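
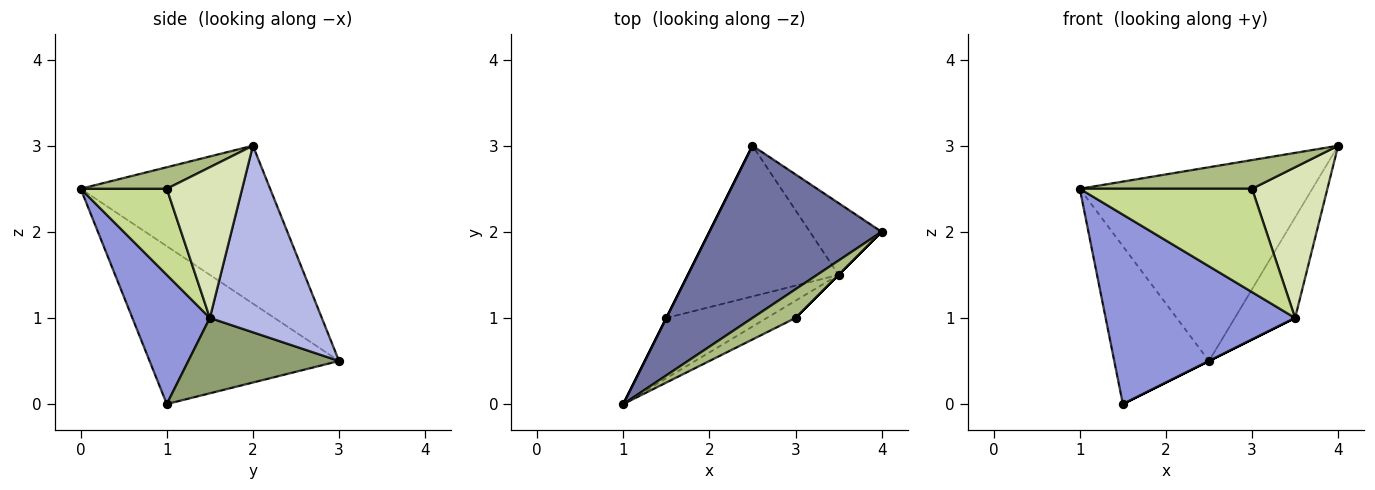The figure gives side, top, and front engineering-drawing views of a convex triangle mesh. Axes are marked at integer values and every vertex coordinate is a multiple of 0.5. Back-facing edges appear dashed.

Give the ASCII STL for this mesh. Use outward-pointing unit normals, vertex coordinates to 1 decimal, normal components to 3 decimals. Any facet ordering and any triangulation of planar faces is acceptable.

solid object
 facet normal -0.520 0.638 0.567
  outer loop
   vertex 2.5 3.0 0.5
   vertex 1.0 0.0 2.5
   vertex 4.0 2.0 3.0
  endloop
 endfacet
 facet normal -0.894 0.447 0.000
  outer loop
   vertex 1.5 1.0 0.0
   vertex 1.0 0.0 2.5
   vertex 2.5 3.0 0.5
  endloop
 endfacet
 facet normal 0.363 -0.888 -0.282
  outer loop
   vertex 3.5 1.5 1.0
   vertex 1.0 0.0 2.5
   vertex 1.5 1.0 0.0
  endloop
 endfacet
 facet normal 0.834 0.449 -0.321
  outer loop
   vertex 3.5 1.5 1.0
   vertex 2.5 3.0 0.5
   vertex 4.0 2.0 3.0
  endloop
 endfacet
 facet normal 0.447 0.000 -0.894
  outer loop
   vertex 3.5 1.5 1.0
   vertex 1.5 1.0 0.0
   vertex 2.5 3.0 0.5
  endloop
 endfacet
 facet normal 0.333 -0.667 0.667
  outer loop
   vertex 3.0 1.0 2.5
   vertex 4.0 2.0 3.0
   vertex 1.0 0.0 2.5
  endloop
 endfacet
 facet normal 0.442 -0.885 -0.147
  outer loop
   vertex 3.0 1.0 2.5
   vertex 1.0 0.0 2.5
   vertex 3.5 1.5 1.0
  endloop
 endfacet
 facet normal 0.707 -0.707 0.000
  outer loop
   vertex 3.0 1.0 2.5
   vertex 3.5 1.5 1.0
   vertex 4.0 2.0 3.0
  endloop
 endfacet
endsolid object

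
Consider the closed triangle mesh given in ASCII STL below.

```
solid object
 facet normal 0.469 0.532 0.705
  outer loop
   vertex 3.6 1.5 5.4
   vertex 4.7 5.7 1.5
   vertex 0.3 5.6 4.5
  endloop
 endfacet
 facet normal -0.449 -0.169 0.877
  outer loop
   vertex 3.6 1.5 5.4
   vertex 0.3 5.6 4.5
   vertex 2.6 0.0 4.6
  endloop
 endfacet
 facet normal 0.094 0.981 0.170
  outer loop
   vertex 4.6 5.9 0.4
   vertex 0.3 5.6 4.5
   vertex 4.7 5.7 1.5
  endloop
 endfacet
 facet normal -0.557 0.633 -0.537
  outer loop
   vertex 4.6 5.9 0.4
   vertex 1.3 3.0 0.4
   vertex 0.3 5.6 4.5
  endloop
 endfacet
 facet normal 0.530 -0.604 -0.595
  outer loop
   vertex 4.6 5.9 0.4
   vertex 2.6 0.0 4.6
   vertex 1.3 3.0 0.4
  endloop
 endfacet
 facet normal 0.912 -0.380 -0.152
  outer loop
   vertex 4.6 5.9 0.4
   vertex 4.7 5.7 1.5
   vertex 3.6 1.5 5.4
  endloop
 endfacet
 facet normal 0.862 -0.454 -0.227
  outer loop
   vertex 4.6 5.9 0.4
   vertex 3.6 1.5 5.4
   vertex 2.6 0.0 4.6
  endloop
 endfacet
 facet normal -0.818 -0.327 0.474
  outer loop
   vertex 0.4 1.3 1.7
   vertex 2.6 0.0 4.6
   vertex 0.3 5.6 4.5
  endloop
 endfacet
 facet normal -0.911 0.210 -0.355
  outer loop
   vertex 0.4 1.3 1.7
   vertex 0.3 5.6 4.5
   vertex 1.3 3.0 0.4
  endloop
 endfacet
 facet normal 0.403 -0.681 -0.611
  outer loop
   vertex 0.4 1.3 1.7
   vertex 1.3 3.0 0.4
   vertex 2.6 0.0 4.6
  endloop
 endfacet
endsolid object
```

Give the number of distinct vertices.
7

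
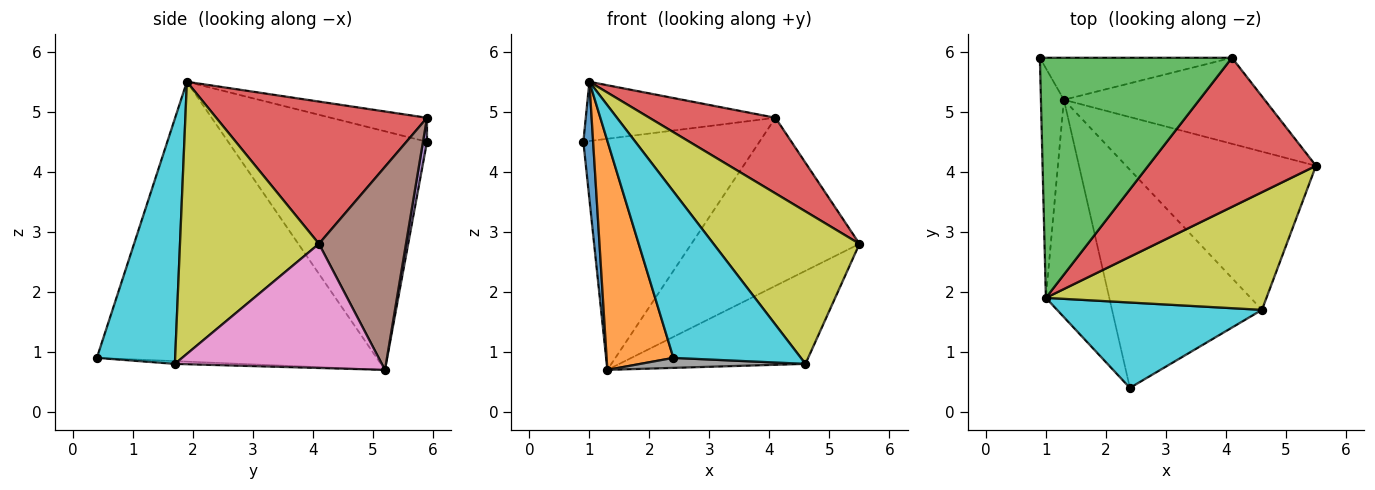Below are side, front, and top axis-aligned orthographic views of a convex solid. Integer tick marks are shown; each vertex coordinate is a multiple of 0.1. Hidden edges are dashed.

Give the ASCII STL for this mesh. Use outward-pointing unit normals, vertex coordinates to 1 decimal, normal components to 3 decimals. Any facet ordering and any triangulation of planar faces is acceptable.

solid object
 facet normal -0.994 -0.049 -0.096
  outer loop
   vertex 1.3 5.2 0.7
   vertex 1.0 1.9 5.5
   vertex 0.9 5.9 4.5
  endloop
 endfacet
 facet normal -0.950 -0.227 -0.215
  outer loop
   vertex 1.3 5.2 0.7
   vertex 2.4 0.4 0.9
   vertex 1.0 1.9 5.5
  endloop
 endfacet
 facet normal -0.120 0.238 0.964
  outer loop
   vertex 4.1 5.9 4.9
   vertex 0.9 5.9 4.5
   vertex 1.0 1.9 5.5
  endloop
 endfacet
 facet normal 0.603 -0.361 0.711
  outer loop
   vertex 4.1 5.9 4.9
   vertex 1.0 1.9 5.5
   vertex 5.5 4.1 2.8
  endloop
 endfacet
 facet normal 0.022 0.984 -0.179
  outer loop
   vertex 4.1 5.9 4.9
   vertex 1.3 5.2 0.7
   vertex 0.9 5.9 4.5
  endloop
 endfacet
 facet normal 0.419 0.808 -0.414
  outer loop
   vertex 4.1 5.9 4.9
   vertex 5.5 4.1 2.8
   vertex 1.3 5.2 0.7
  endloop
 endfacet
 facet normal 0.491 0.442 -0.751
  outer loop
   vertex 4.6 1.7 0.8
   vertex 1.3 5.2 0.7
   vertex 5.5 4.1 2.8
  endloop
 endfacet
 facet normal -0.018 -0.046 -0.999
  outer loop
   vertex 4.6 1.7 0.8
   vertex 2.4 0.4 0.9
   vertex 1.3 5.2 0.7
  endloop
 endfacet
 facet normal 0.602 -0.632 0.488
  outer loop
   vertex 4.6 1.7 0.8
   vertex 5.5 4.1 2.8
   vertex 1.0 1.9 5.5
  endloop
 endfacet
 facet normal 0.480 -0.781 0.401
  outer loop
   vertex 4.6 1.7 0.8
   vertex 1.0 1.9 5.5
   vertex 2.4 0.4 0.9
  endloop
 endfacet
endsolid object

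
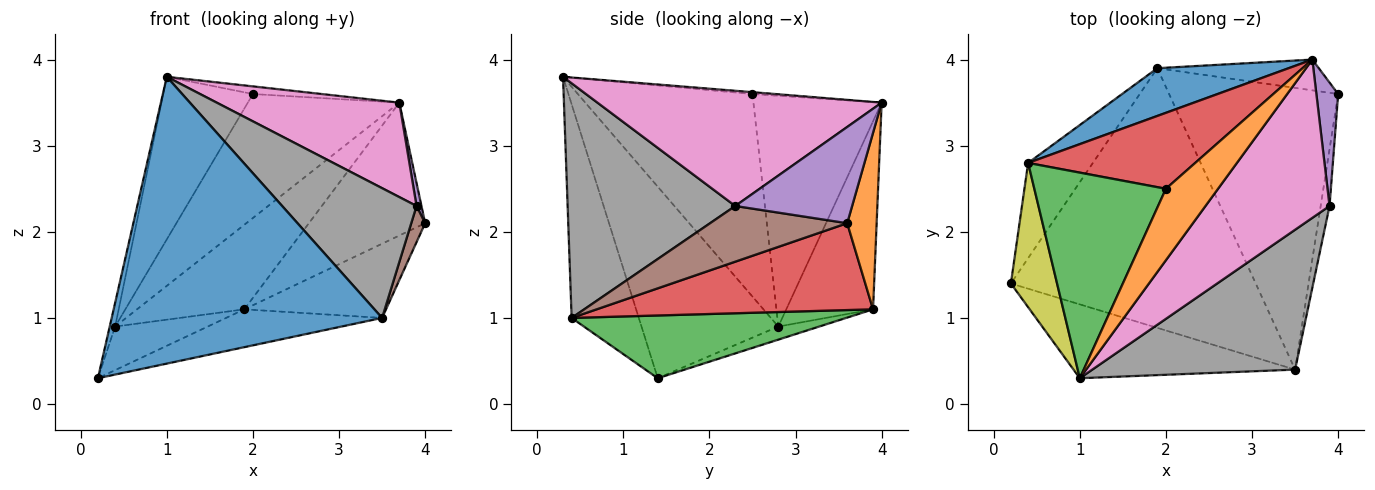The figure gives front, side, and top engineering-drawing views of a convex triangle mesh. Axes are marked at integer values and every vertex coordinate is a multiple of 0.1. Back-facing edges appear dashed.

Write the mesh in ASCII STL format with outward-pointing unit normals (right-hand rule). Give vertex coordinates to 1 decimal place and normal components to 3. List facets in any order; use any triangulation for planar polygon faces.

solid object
 facet normal -0.234 -0.942 -0.242
  outer loop
   vertex 3.5 0.4 1.0
   vertex 1.0 0.3 3.8
   vertex 0.2 1.4 0.3
  endloop
 endfacet
 facet normal 0.239 0.946 -0.219
  outer loop
   vertex 1.9 3.9 1.1
   vertex 3.7 4.0 3.5
   vertex 4.0 3.6 2.1
  endloop
 endfacet
 facet normal 0.246 0.140 -0.959
  outer loop
   vertex 1.9 3.9 1.1
   vertex 3.5 0.4 1.0
   vertex 0.2 1.4 0.3
  endloop
 endfacet
 facet normal 0.445 0.228 -0.866
  outer loop
   vertex 1.9 3.9 1.1
   vertex 4.0 3.6 2.1
   vertex 3.5 0.4 1.0
  endloop
 endfacet
 facet normal 0.975 -0.041 0.221
  outer loop
   vertex 3.9 2.3 2.3
   vertex 4.0 3.6 2.1
   vertex 3.7 4.0 3.5
  endloop
 endfacet
 facet normal 0.983 -0.100 -0.157
  outer loop
   vertex 3.9 2.3 2.3
   vertex 3.5 0.4 1.0
   vertex 4.0 3.6 2.1
  endloop
 endfacet
 facet normal 0.624 -0.401 0.671
  outer loop
   vertex 3.9 2.3 2.3
   vertex 3.7 4.0 3.5
   vertex 1.0 0.3 3.8
  endloop
 endfacet
 facet normal 0.647 -0.519 0.559
  outer loop
   vertex 3.9 2.3 2.3
   vertex 1.0 0.3 3.8
   vertex 3.5 0.4 1.0
  endloop
 endfacet
 facet normal -0.971 0.038 0.234
  outer loop
   vertex 0.4 2.8 0.9
   vertex 0.2 1.4 0.3
   vertex 1.0 0.3 3.8
  endloop
 endfacet
 facet normal -0.181 0.409 -0.894
  outer loop
   vertex 0.4 2.8 0.9
   vertex 1.9 3.9 1.1
   vertex 0.2 1.4 0.3
  endloop
 endfacet
 facet normal -0.576 0.712 0.402
  outer loop
   vertex 0.4 2.8 0.9
   vertex 3.7 4.0 3.5
   vertex 1.9 3.9 1.1
  endloop
 endfacet
 facet normal -0.035 0.106 0.994
  outer loop
   vertex 2.0 2.5 3.6
   vertex 1.0 0.3 3.8
   vertex 3.7 4.0 3.5
  endloop
 endfacet
 facet normal -0.770 0.396 0.500
  outer loop
   vertex 2.0 2.5 3.6
   vertex 0.4 2.8 0.9
   vertex 1.0 0.3 3.8
  endloop
 endfacet
 facet normal -0.585 0.691 0.424
  outer loop
   vertex 2.0 2.5 3.6
   vertex 3.7 4.0 3.5
   vertex 0.4 2.8 0.9
  endloop
 endfacet
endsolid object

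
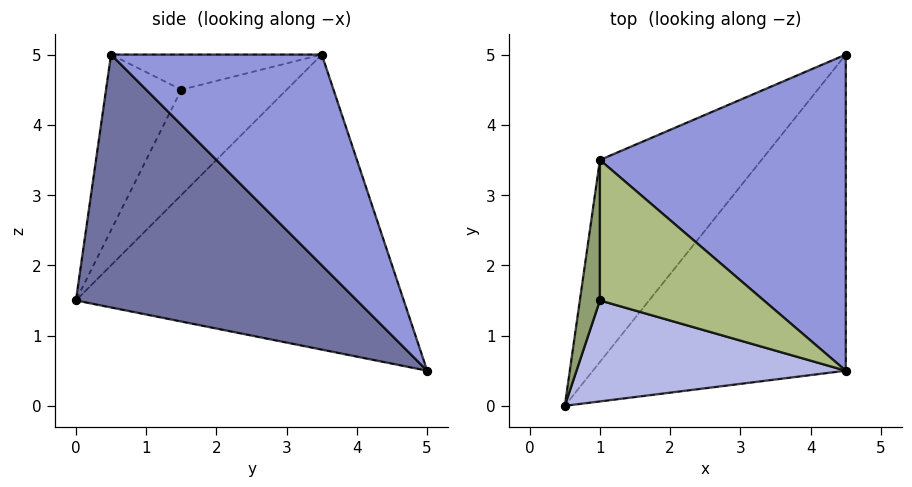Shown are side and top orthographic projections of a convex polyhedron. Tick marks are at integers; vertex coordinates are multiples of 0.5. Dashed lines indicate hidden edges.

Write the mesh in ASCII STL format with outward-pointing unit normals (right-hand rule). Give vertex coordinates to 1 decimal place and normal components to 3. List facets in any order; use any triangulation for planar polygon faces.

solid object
 facet normal 0.577 -0.577 -0.577
  outer loop
   vertex 4.5 0.5 5.0
   vertex 0.5 0.0 1.5
   vertex 4.5 5.0 0.5
  endloop
 endfacet
 facet normal -0.750 0.518 -0.411
  outer loop
   vertex 1.0 3.5 5.0
   vertex 4.5 5.0 0.5
   vertex 0.5 0.0 1.5
  endloop
 endfacet
 facet normal 0.518 0.605 0.605
  outer loop
   vertex 1.0 3.5 5.0
   vertex 4.5 0.5 5.0
   vertex 4.5 5.0 0.5
  endloop
 endfacet
 facet normal -0.304 -0.831 0.466
  outer loop
   vertex 1.0 1.5 4.5
   vertex 0.5 0.0 1.5
   vertex 4.5 0.5 5.0
  endloop
 endfacet
 facet normal -0.981 -0.047 0.187
  outer loop
   vertex 1.0 1.5 4.5
   vertex 1.0 3.5 5.0
   vertex 0.5 0.0 1.5
  endloop
 endfacet
 facet normal -0.204 -0.237 0.950
  outer loop
   vertex 1.0 1.5 4.5
   vertex 4.5 0.5 5.0
   vertex 1.0 3.5 5.0
  endloop
 endfacet
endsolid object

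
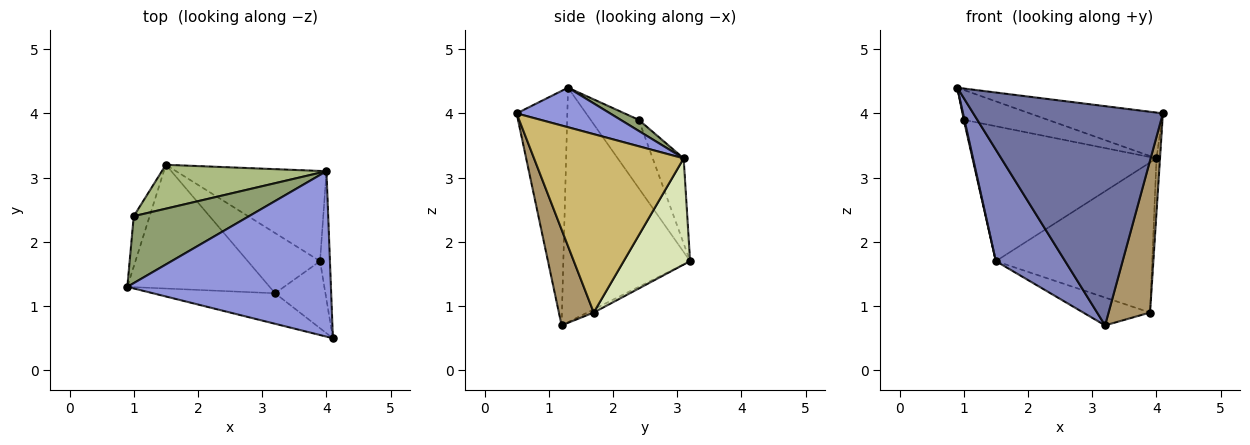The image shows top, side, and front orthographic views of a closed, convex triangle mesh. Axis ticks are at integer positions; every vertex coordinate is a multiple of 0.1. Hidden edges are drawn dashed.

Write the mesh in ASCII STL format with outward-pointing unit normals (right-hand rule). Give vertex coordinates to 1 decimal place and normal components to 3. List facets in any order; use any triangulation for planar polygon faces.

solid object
 facet normal -0.256 -0.957 -0.133
  outer loop
   vertex 3.2 1.2 0.7
   vertex 4.1 0.5 4.0
   vertex 0.9 1.3 4.4
  endloop
 endfacet
 facet normal -0.775 -0.423 -0.470
  outer loop
   vertex 3.2 1.2 0.7
   vertex 0.9 1.3 4.4
   vertex 1.5 3.2 1.7
  endloop
 endfacet
 facet normal 0.184 0.262 0.947
  outer loop
   vertex 4.0 3.1 3.3
   vertex 0.9 1.3 4.4
   vertex 4.1 0.5 4.0
  endloop
 endfacet
 facet normal -0.974 -0.014 -0.227
  outer loop
   vertex 1.0 2.4 3.9
   vertex 1.5 3.2 1.7
   vertex 0.9 1.3 4.4
  endloop
 endfacet
 facet normal 0.087 0.406 0.910
  outer loop
   vertex 1.0 2.4 3.9
   vertex 0.9 1.3 4.4
   vertex 4.0 3.1 3.3
  endloop
 endfacet
 facet normal -0.158 0.939 0.306
  outer loop
   vertex 1.0 2.4 3.9
   vertex 4.0 3.1 3.3
   vertex 1.5 3.2 1.7
  endloop
 endfacet
 facet normal -0.040 0.419 -0.907
  outer loop
   vertex 3.9 1.7 0.9
   vertex 3.2 1.2 0.7
   vertex 1.5 3.2 1.7
  endloop
 endfacet
 facet normal 0.342 0.805 -0.484
  outer loop
   vertex 3.9 1.7 0.9
   vertex 1.5 3.2 1.7
   vertex 4.0 3.1 3.3
  endloop
 endfacet
 facet normal 0.610 -0.725 -0.320
  outer loop
   vertex 3.9 1.7 0.9
   vertex 4.1 0.5 4.0
   vertex 3.2 1.2 0.7
  endloop
 endfacet
 facet normal 0.998 0.024 -0.055
  outer loop
   vertex 3.9 1.7 0.9
   vertex 4.0 3.1 3.3
   vertex 4.1 0.5 4.0
  endloop
 endfacet
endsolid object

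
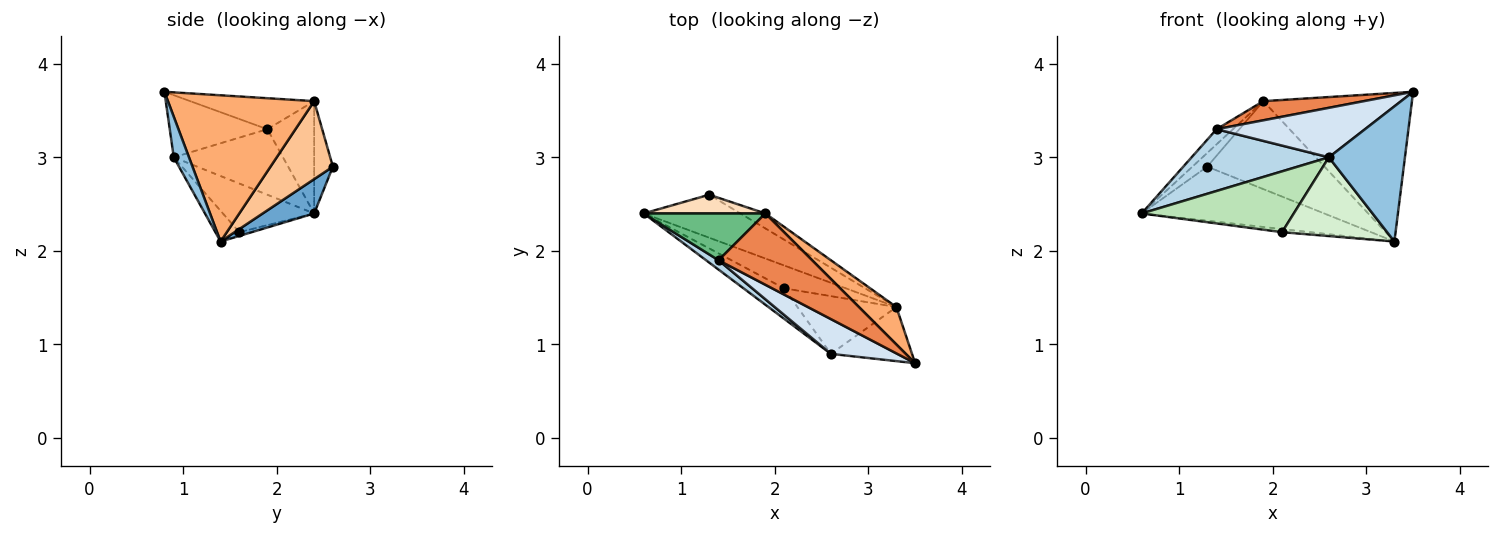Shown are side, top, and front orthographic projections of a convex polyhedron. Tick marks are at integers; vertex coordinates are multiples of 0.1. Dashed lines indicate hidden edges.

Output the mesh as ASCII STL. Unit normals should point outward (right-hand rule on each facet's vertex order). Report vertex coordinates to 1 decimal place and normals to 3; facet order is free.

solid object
 facet normal 0.216 0.764 -0.608
  outer loop
   vertex 3.3 1.4 2.1
   vertex 0.6 2.4 2.4
   vertex 1.3 2.6 2.9
  endloop
 endfacet
 facet normal 0.183 -0.913 -0.365
  outer loop
   vertex 2.6 0.9 3.0
   vertex 3.3 1.4 2.1
   vertex 3.5 0.8 3.7
  endloop
 endfacet
 facet normal -0.618 -0.777 0.118
  outer loop
   vertex 2.6 0.9 3.0
   vertex 1.4 1.9 3.3
   vertex 0.6 2.4 2.4
  endloop
 endfacet
 facet normal -0.474 -0.721 0.506
  outer loop
   vertex 2.6 0.9 3.0
   vertex 3.5 0.8 3.7
   vertex 1.4 1.9 3.3
  endloop
 endfacet
 facet normal -0.305 -0.247 0.920
  outer loop
   vertex 1.9 2.4 3.6
   vertex 1.4 1.9 3.3
   vertex 3.5 0.8 3.7
  endloop
 endfacet
 facet normal 0.690 0.701 0.177
  outer loop
   vertex 1.9 2.4 3.6
   vertex 3.5 0.8 3.7
   vertex 3.3 1.4 2.1
  endloop
 endfacet
 facet normal 0.464 0.873 -0.149
  outer loop
   vertex 1.9 2.4 3.6
   vertex 3.3 1.4 2.1
   vertex 1.3 2.6 2.9
  endloop
 endfacet
 facet normal -0.598 0.473 0.647
  outer loop
   vertex 1.9 2.4 3.6
   vertex 1.3 2.6 2.9
   vertex 0.6 2.4 2.4
  endloop
 endfacet
 facet normal -0.660 0.231 0.715
  outer loop
   vertex 1.9 2.4 3.6
   vertex 0.6 2.4 2.4
   vertex 1.4 1.9 3.3
  endloop
 endfacet
 facet normal -0.060 0.135 -0.989
  outer loop
   vertex 2.1 1.6 2.2
   vertex 0.6 2.4 2.4
   vertex 3.3 1.4 2.1
  endloop
 endfacet
 facet normal -0.473 -0.788 -0.394
  outer loop
   vertex 2.1 1.6 2.2
   vertex 2.6 0.9 3.0
   vertex 0.6 2.4 2.4
  endloop
 endfacet
 facet normal -0.181 -0.793 -0.581
  outer loop
   vertex 2.1 1.6 2.2
   vertex 3.3 1.4 2.1
   vertex 2.6 0.9 3.0
  endloop
 endfacet
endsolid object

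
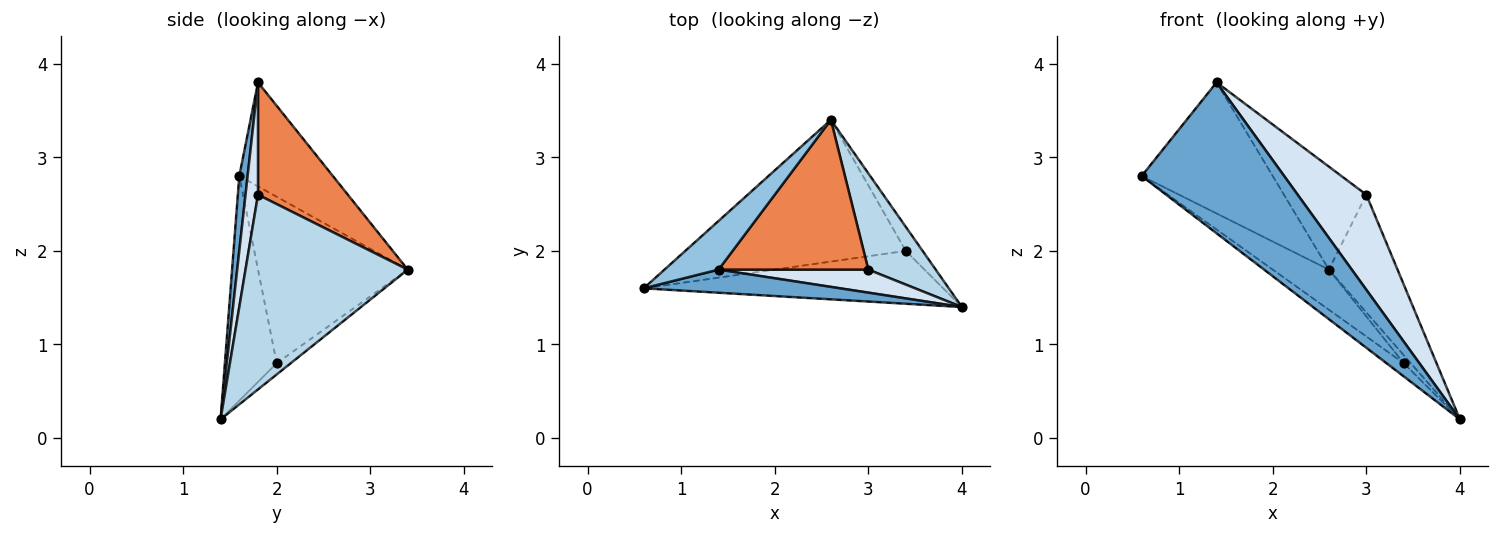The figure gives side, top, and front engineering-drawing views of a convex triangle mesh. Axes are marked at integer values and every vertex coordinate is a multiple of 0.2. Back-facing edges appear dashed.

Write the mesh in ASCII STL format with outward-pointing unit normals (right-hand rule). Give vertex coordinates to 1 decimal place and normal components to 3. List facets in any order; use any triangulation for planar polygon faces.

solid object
 facet normal 0.058 -0.987 0.151
  outer loop
   vertex 1.4 1.8 3.8
   vertex 0.6 1.6 2.8
   vertex 4.0 1.4 0.2
  endloop
 endfacet
 facet normal -0.556 0.779 0.289
  outer loop
   vertex 1.4 1.8 3.8
   vertex 2.6 3.4 1.8
   vertex 0.6 1.6 2.8
  endloop
 endfacet
 facet normal 0.877 0.371 0.304
  outer loop
   vertex 3.0 1.8 2.6
   vertex 4.0 1.4 0.2
   vertex 2.6 3.4 1.8
  endloop
 endfacet
 facet normal 0.174 -0.957 0.232
  outer loop
   vertex 3.0 1.8 2.6
   vertex 1.4 1.8 3.8
   vertex 4.0 1.4 0.2
  endloop
 endfacet
 facet normal 0.526 0.482 0.701
  outer loop
   vertex 3.0 1.8 2.6
   vertex 2.6 3.4 1.8
   vertex 1.4 1.8 3.8
  endloop
 endfacet
 facet normal -0.588 0.196 -0.784
  outer loop
   vertex 3.4 2.0 0.8
   vertex 4.0 1.4 0.2
   vertex 0.6 1.6 2.8
  endloop
 endfacet
 facet normal -0.588 0.220 -0.779
  outer loop
   vertex 3.4 2.0 0.8
   vertex 0.6 1.6 2.8
   vertex 2.6 3.4 1.8
  endloop
 endfacet
 facet normal -0.535 0.267 -0.802
  outer loop
   vertex 3.4 2.0 0.8
   vertex 2.6 3.4 1.8
   vertex 4.0 1.4 0.2
  endloop
 endfacet
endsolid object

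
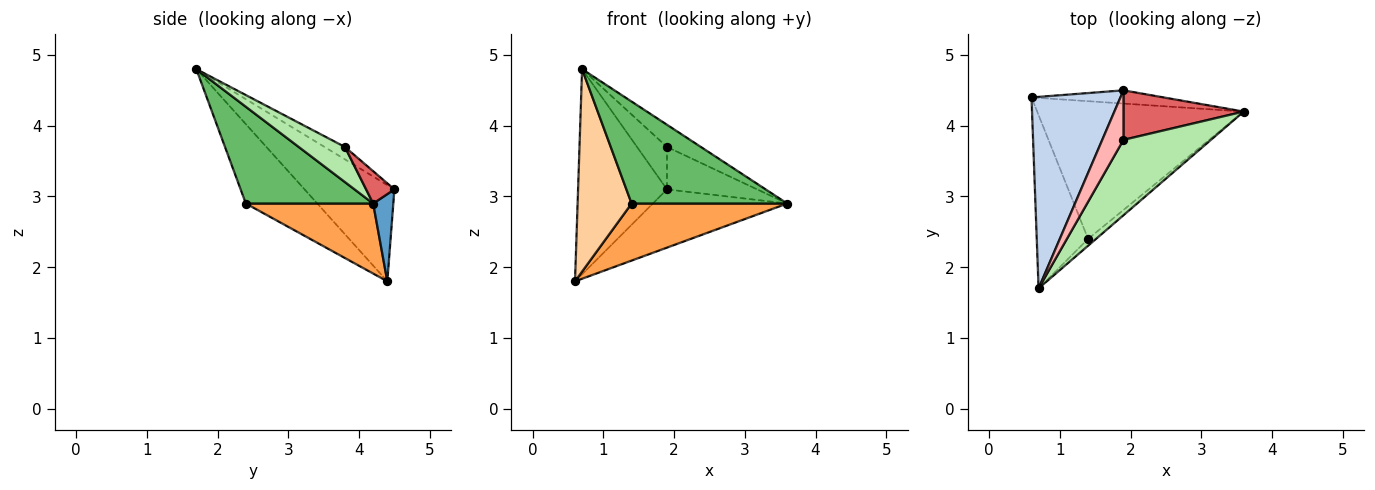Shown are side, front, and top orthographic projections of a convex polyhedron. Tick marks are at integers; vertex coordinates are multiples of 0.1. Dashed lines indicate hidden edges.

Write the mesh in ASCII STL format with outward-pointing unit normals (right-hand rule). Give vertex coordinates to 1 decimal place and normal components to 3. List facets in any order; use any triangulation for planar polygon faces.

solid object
 facet normal 0.145 0.965 -0.219
  outer loop
   vertex 1.9 4.5 3.1
   vertex 3.6 4.2 2.9
   vertex 0.6 4.4 1.8
  endloop
 endfacet
 facet normal -0.594 0.588 0.549
  outer loop
   vertex 1.9 4.5 3.1
   vertex 0.6 4.4 1.8
   vertex 0.7 1.7 4.8
  endloop
 endfacet
 facet normal 0.299 -0.365 -0.882
  outer loop
   vertex 1.4 2.4 2.9
   vertex 0.6 4.4 1.8
   vertex 3.6 4.2 2.9
  endloop
 endfacet
 facet normal -0.709 -0.536 -0.459
  outer loop
   vertex 1.4 2.4 2.9
   vertex 0.7 1.7 4.8
   vertex 0.6 4.4 1.8
  endloop
 endfacet
 facet normal 0.632 -0.773 -0.052
  outer loop
   vertex 1.4 2.4 2.9
   vertex 3.6 4.2 2.9
   vertex 0.7 1.7 4.8
  endloop
 endfacet
 facet normal 0.359 0.264 0.895
  outer loop
   vertex 1.9 3.8 3.7
   vertex 0.7 1.7 4.8
   vertex 3.6 4.2 2.9
  endloop
 endfacet
 facet normal 0.200 0.638 0.744
  outer loop
   vertex 1.9 3.8 3.7
   vertex 3.6 4.2 2.9
   vertex 1.9 4.5 3.1
  endloop
 endfacet
 facet normal -0.405 0.595 0.694
  outer loop
   vertex 1.9 3.8 3.7
   vertex 1.9 4.5 3.1
   vertex 0.7 1.7 4.8
  endloop
 endfacet
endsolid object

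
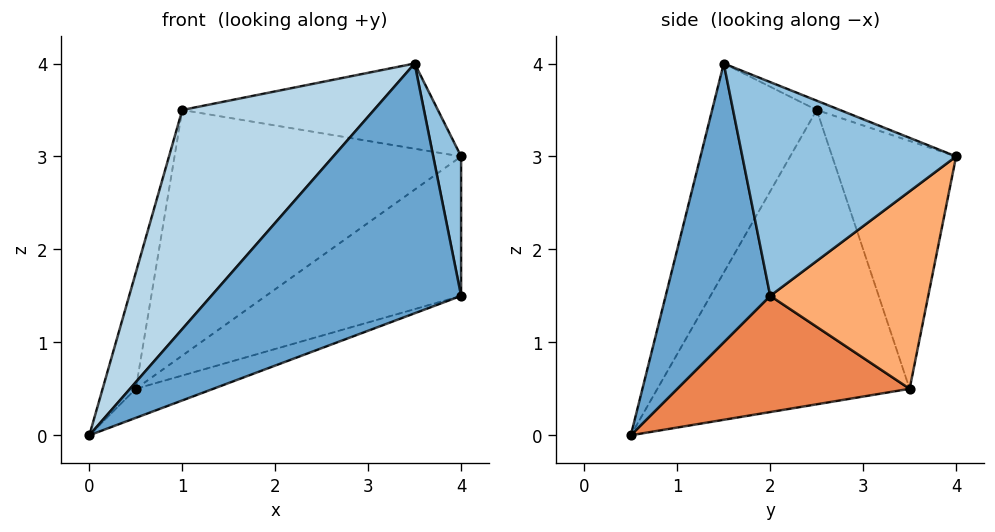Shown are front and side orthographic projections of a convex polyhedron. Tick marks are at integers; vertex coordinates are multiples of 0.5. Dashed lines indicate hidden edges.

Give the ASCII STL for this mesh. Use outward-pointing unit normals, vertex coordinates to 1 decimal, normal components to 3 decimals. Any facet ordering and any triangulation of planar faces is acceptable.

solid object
 facet normal 0.384 -0.917 -0.107
  outer loop
   vertex 3.5 1.5 4.0
   vertex 0.0 0.5 0.0
   vertex 4.0 2.0 1.5
  endloop
 endfacet
 facet normal 0.977 -0.127 0.170
  outer loop
   vertex 3.5 1.5 4.0
   vertex 4.0 2.0 1.5
   vertex 4.0 4.0 3.0
  endloop
 endfacet
 facet normal -0.404 -0.740 0.538
  outer loop
   vertex 1.0 2.5 3.5
   vertex 0.0 0.5 0.0
   vertex 3.5 1.5 4.0
  endloop
 endfacet
 facet normal -0.034 0.377 0.926
  outer loop
   vertex 1.0 2.5 3.5
   vertex 3.5 1.5 4.0
   vertex 4.0 4.0 3.0
  endloop
 endfacet
 facet normal 0.314 0.105 -0.943
  outer loop
   vertex 0.5 3.5 0.5
   vertex 4.0 2.0 1.5
   vertex 0.0 0.5 0.0
  endloop
 endfacet
 facet normal 0.437 0.540 -0.720
  outer loop
   vertex 0.5 3.5 0.5
   vertex 4.0 4.0 3.0
   vertex 4.0 2.0 1.5
  endloop
 endfacet
 facet normal -0.971 0.128 0.204
  outer loop
   vertex 0.5 3.5 0.5
   vertex 0.0 0.5 0.0
   vertex 1.0 2.5 3.5
  endloop
 endfacet
 facet normal -0.372 0.860 0.349
  outer loop
   vertex 0.5 3.5 0.5
   vertex 1.0 2.5 3.5
   vertex 4.0 4.0 3.0
  endloop
 endfacet
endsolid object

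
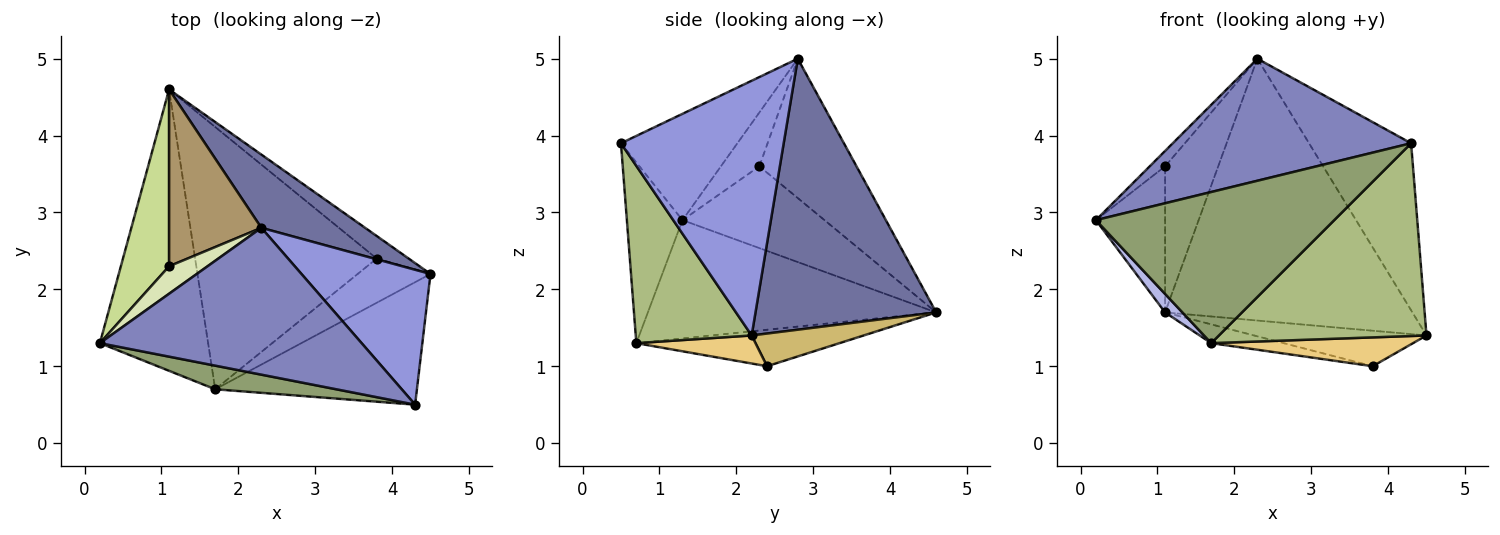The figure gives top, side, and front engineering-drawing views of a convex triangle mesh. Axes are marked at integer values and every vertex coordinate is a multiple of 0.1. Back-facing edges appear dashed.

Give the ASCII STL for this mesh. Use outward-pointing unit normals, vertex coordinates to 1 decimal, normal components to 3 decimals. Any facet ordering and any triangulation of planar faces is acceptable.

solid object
 facet normal 0.575 0.788 0.220
  outer loop
   vertex 2.3 2.8 5.0
   vertex 4.5 2.2 1.4
   vertex 1.1 4.6 1.7
  endloop
 endfacet
 facet normal -0.298 -0.610 0.734
  outer loop
   vertex 4.3 0.5 3.9
   vertex 2.3 2.8 5.0
   vertex 0.2 1.3 2.9
  endloop
 endfacet
 facet normal 0.778 0.488 0.394
  outer loop
   vertex 4.3 0.5 3.9
   vertex 4.5 2.2 1.4
   vertex 2.3 2.8 5.0
  endloop
 endfacet
 facet normal -0.737 -0.044 -0.674
  outer loop
   vertex 1.7 0.7 1.3
   vertex 0.2 1.3 2.9
   vertex 1.1 4.6 1.7
  endloop
 endfacet
 facet normal -0.225 -0.963 0.151
  outer loop
   vertex 1.7 0.7 1.3
   vertex 4.3 0.5 3.9
   vertex 0.2 1.3 2.9
  endloop
 endfacet
 facet normal 0.426 -0.764 -0.485
  outer loop
   vertex 1.7 0.7 1.3
   vertex 4.5 2.2 1.4
   vertex 4.3 0.5 3.9
  endloop
 endfacet
 facet normal -0.794 0.387 0.468
  outer loop
   vertex 1.1 2.3 3.6
   vertex 1.1 4.6 1.7
   vertex 0.2 1.3 2.9
  endloop
 endfacet
 facet normal -0.774 0.310 0.553
  outer loop
   vertex 1.1 2.3 3.6
   vertex 0.2 1.3 2.9
   vertex 2.3 2.8 5.0
  endloop
 endfacet
 facet normal -0.759 0.415 0.502
  outer loop
   vertex 1.1 2.3 3.6
   vertex 2.3 2.8 5.0
   vertex 1.1 4.6 1.7
  endloop
 endfacet
 facet normal 0.481 0.740 -0.471
  outer loop
   vertex 3.8 2.4 1.0
   vertex 1.1 4.6 1.7
   vertex 4.5 2.2 1.4
  endloop
 endfacet
 facet normal 0.307 -0.520 -0.797
  outer loop
   vertex 3.8 2.4 1.0
   vertex 4.5 2.2 1.4
   vertex 1.7 0.7 1.3
  endloop
 endfacet
 facet normal -0.196 0.070 -0.978
  outer loop
   vertex 3.8 2.4 1.0
   vertex 1.7 0.7 1.3
   vertex 1.1 4.6 1.7
  endloop
 endfacet
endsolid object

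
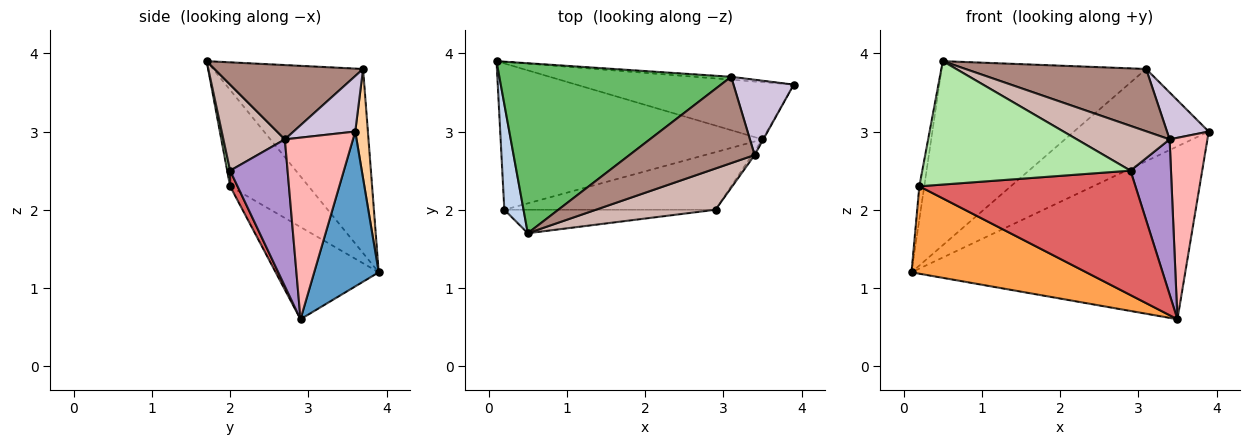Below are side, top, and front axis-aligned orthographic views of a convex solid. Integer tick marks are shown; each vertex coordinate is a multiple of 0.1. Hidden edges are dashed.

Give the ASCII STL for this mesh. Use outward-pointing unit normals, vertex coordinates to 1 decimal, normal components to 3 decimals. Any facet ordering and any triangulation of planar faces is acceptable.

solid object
 facet normal 0.218 0.926 -0.307
  outer loop
   vertex 3.5 2.9 0.6
   vertex 0.1 3.9 1.2
   vertex 3.9 3.6 3.0
  endloop
 endfacet
 facet normal -0.979 0.061 0.195
  outer loop
   vertex 0.2 2.0 2.3
   vertex 0.5 1.7 3.9
   vertex 0.1 3.9 1.2
  endloop
 endfacet
 facet normal -0.289 -0.491 -0.822
  outer loop
   vertex 0.2 2.0 2.3
   vertex 0.1 3.9 1.2
   vertex 3.5 2.9 0.6
  endloop
 endfacet
 facet normal 0.093 0.995 -0.031
  outer loop
   vertex 3.1 3.7 3.8
   vertex 3.9 3.6 3.0
   vertex 0.1 3.9 1.2
  endloop
 endfacet
 facet normal -0.474 0.647 0.597
  outer loop
   vertex 3.1 3.7 3.8
   vertex 0.1 3.9 1.2
   vertex 0.5 1.7 3.9
  endloop
 endfacet
 facet normal 0.014 -0.982 -0.187
  outer loop
   vertex 2.9 2.0 2.5
   vertex 0.5 1.7 3.9
   vertex 0.2 2.0 2.3
  endloop
 endfacet
 facet normal 0.031 -0.907 -0.420
  outer loop
   vertex 2.9 2.0 2.5
   vertex 0.2 2.0 2.3
   vertex 3.5 2.9 0.6
  endloop
 endfacet
 facet normal 0.874 -0.485 -0.004
  outer loop
   vertex 3.4 2.7 2.9
   vertex 3.5 2.9 0.6
   vertex 3.9 3.6 3.0
  endloop
 endfacet
 facet normal 0.818 -0.576 -0.015
  outer loop
   vertex 3.4 2.7 2.9
   vertex 2.9 2.0 2.5
   vertex 3.5 2.9 0.6
  endloop
 endfacet
 facet normal 0.616 -0.417 0.668
  outer loop
   vertex 3.4 2.7 2.9
   vertex 3.9 3.6 3.0
   vertex 3.1 3.7 3.8
  endloop
 endfacet
 facet normal 0.434 -0.527 0.731
  outer loop
   vertex 3.4 2.7 2.9
   vertex 3.1 3.7 3.8
   vertex 0.5 1.7 3.9
  endloop
 endfacet
 facet normal 0.438 -0.661 0.609
  outer loop
   vertex 3.4 2.7 2.9
   vertex 0.5 1.7 3.9
   vertex 2.9 2.0 2.5
  endloop
 endfacet
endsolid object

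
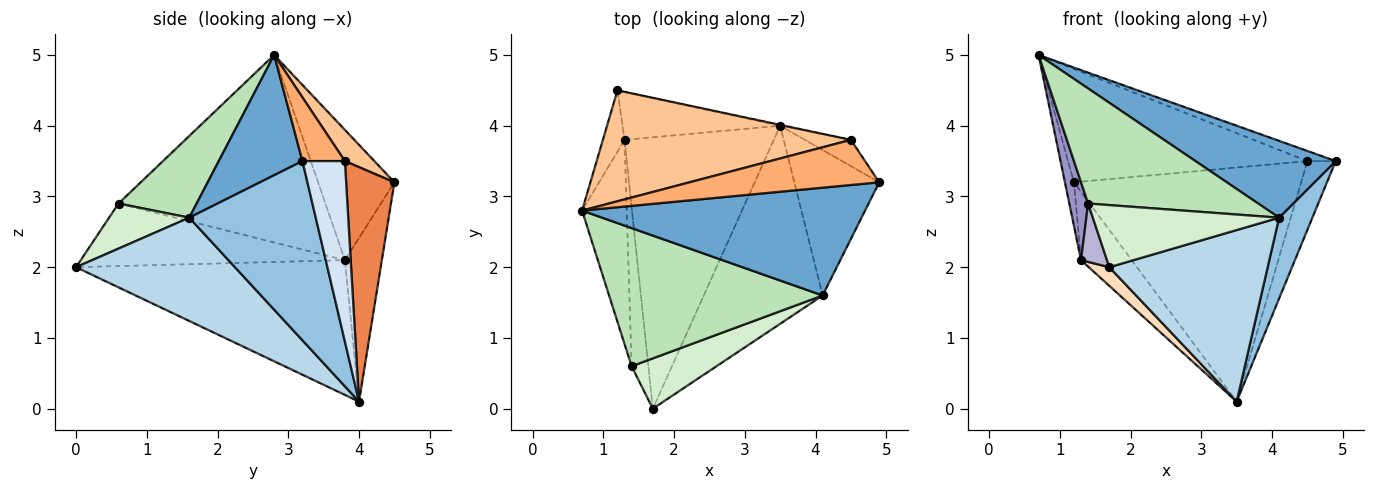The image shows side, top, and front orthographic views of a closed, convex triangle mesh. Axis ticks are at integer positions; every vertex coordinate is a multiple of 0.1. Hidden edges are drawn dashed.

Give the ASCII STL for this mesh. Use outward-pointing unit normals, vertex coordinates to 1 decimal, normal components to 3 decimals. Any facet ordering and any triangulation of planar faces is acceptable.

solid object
 facet normal 0.327 -0.548 0.770
  outer loop
   vertex 4.1 1.6 2.7
   vertex 4.9 3.2 3.5
   vertex 0.7 2.8 5.0
  endloop
 endfacet
 facet normal 0.879 -0.231 -0.416
  outer loop
   vertex 4.1 1.6 2.7
   vertex 3.5 4.0 0.1
   vertex 4.9 3.2 3.5
  endloop
 endfacet
 facet normal 0.549 -0.547 -0.632
  outer loop
   vertex 4.1 1.6 2.7
   vertex 1.7 0.0 2.0
   vertex 3.5 4.0 0.1
  endloop
 endfacet
 facet normal 0.814 0.543 -0.207
  outer loop
   vertex 4.5 3.8 3.5
   vertex 4.9 3.2 3.5
   vertex 3.5 4.0 0.1
  endloop
 endfacet
 facet normal 0.208 0.978 -0.004
  outer loop
   vertex 4.5 3.8 3.5
   vertex 3.5 4.0 0.1
   vertex 1.2 4.5 3.2
  endloop
 endfacet
 facet normal 0.311 0.208 0.927
  outer loop
   vertex 4.5 3.8 3.5
   vertex 0.7 2.8 5.0
   vertex 4.9 3.2 3.5
  endloop
 endfacet
 facet normal 0.088 0.712 0.697
  outer loop
   vertex 4.5 3.8 3.5
   vertex 1.2 4.5 3.2
   vertex 0.7 2.8 5.0
  endloop
 endfacet
 facet normal -0.669 -0.051 -0.741
  outer loop
   vertex 1.3 3.8 2.1
   vertex 3.5 4.0 0.1
   vertex 1.7 0.0 2.0
  endloop
 endfacet
 facet normal -0.513 0.703 -0.494
  outer loop
   vertex 1.3 3.8 2.1
   vertex 1.2 4.5 3.2
   vertex 3.5 4.0 0.1
  endloop
 endfacet
 facet normal -0.980 0.116 -0.163
  outer loop
   vertex 1.3 3.8 2.1
   vertex 0.7 2.8 5.0
   vertex 1.2 4.5 3.2
  endloop
 endfacet
 facet normal 0.282 -0.614 0.737
  outer loop
   vertex 1.4 0.6 2.9
   vertex 4.1 1.6 2.7
   vertex 0.7 2.8 5.0
  endloop
 endfacet
 facet normal 0.317 -0.737 0.597
  outer loop
   vertex 1.4 0.6 2.9
   vertex 1.7 0.0 2.0
   vertex 4.1 1.6 2.7
  endloop
 endfacet
 facet normal -0.969 -0.088 -0.231
  outer loop
   vertex 1.4 0.6 2.9
   vertex 0.7 2.8 5.0
   vertex 1.3 3.8 2.1
  endloop
 endfacet
 facet normal -0.962 -0.094 -0.258
  outer loop
   vertex 1.4 0.6 2.9
   vertex 1.3 3.8 2.1
   vertex 1.7 0.0 2.0
  endloop
 endfacet
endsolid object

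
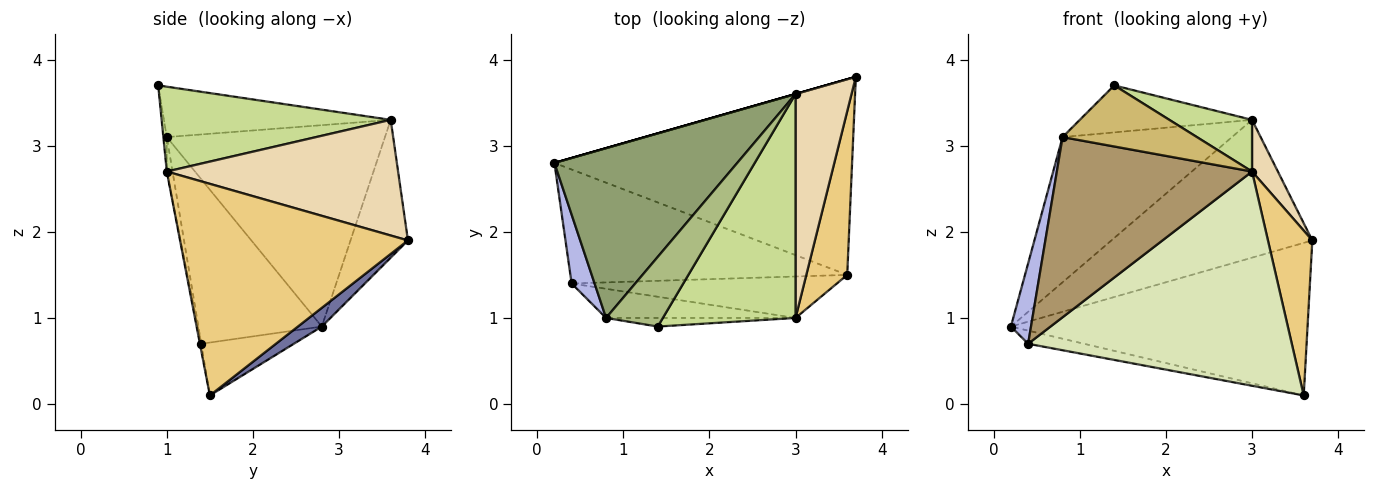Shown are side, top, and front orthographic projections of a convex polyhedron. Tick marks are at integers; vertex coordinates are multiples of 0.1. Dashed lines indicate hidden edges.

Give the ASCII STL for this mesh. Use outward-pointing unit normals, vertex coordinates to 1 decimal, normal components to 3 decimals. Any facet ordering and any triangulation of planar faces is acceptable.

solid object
 facet normal 0.050 0.614 -0.788
  outer loop
   vertex 3.6 1.5 0.1
   vertex 0.2 2.8 0.9
   vertex 3.7 3.8 1.9
  endloop
 endfacet
 facet normal -0.187 0.113 -0.976
  outer loop
   vertex 0.4 1.4 0.7
   vertex 0.2 2.8 0.9
   vertex 3.6 1.5 0.1
  endloop
 endfacet
 facet normal -0.275 0.962 0.000
  outer loop
   vertex 3.0 3.6 3.3
   vertex 3.7 3.8 1.9
   vertex 0.2 2.8 0.9
  endloop
 endfacet
 facet normal -0.978 -0.159 0.136
  outer loop
   vertex 0.8 1.0 3.1
   vertex 0.2 2.8 0.9
   vertex 0.4 1.4 0.7
  endloop
 endfacet
 facet normal -0.642 0.498 0.583
  outer loop
   vertex 0.8 1.0 3.1
   vertex 3.0 3.6 3.3
   vertex 0.2 2.8 0.9
  endloop
 endfacet
 facet normal -0.593 0.450 0.668
  outer loop
   vertex 0.8 1.0 3.1
   vertex 1.4 0.9 3.7
   vertex 3.0 3.6 3.3
  endloop
 endfacet
 facet normal 0.529 -0.191 0.827
  outer loop
   vertex 3.0 1.0 2.7
   vertex 3.0 3.6 3.3
   vertex 1.4 0.9 3.7
  endloop
 endfacet
 facet normal -0.005 -0.982 -0.190
  outer loop
   vertex 3.0 1.0 2.7
   vertex 0.4 1.4 0.7
   vertex 3.6 1.5 0.1
  endloop
 endfacet
 facet normal -0.029 -0.987 -0.160
  outer loop
   vertex 3.0 1.0 2.7
   vertex 0.8 1.0 3.1
   vertex 0.4 1.4 0.7
  endloop
 endfacet
 facet normal -0.025 -0.990 -0.140
  outer loop
   vertex 3.0 1.0 2.7
   vertex 1.4 0.9 3.7
   vertex 0.8 1.0 3.1
  endloop
 endfacet
 facet normal 0.964 -0.188 0.186
  outer loop
   vertex 3.0 1.0 2.7
   vertex 3.6 1.5 0.1
   vertex 3.7 3.8 1.9
  endloop
 endfacet
 facet normal 0.896 -0.100 0.434
  outer loop
   vertex 3.0 1.0 2.7
   vertex 3.7 3.8 1.9
   vertex 3.0 3.6 3.3
  endloop
 endfacet
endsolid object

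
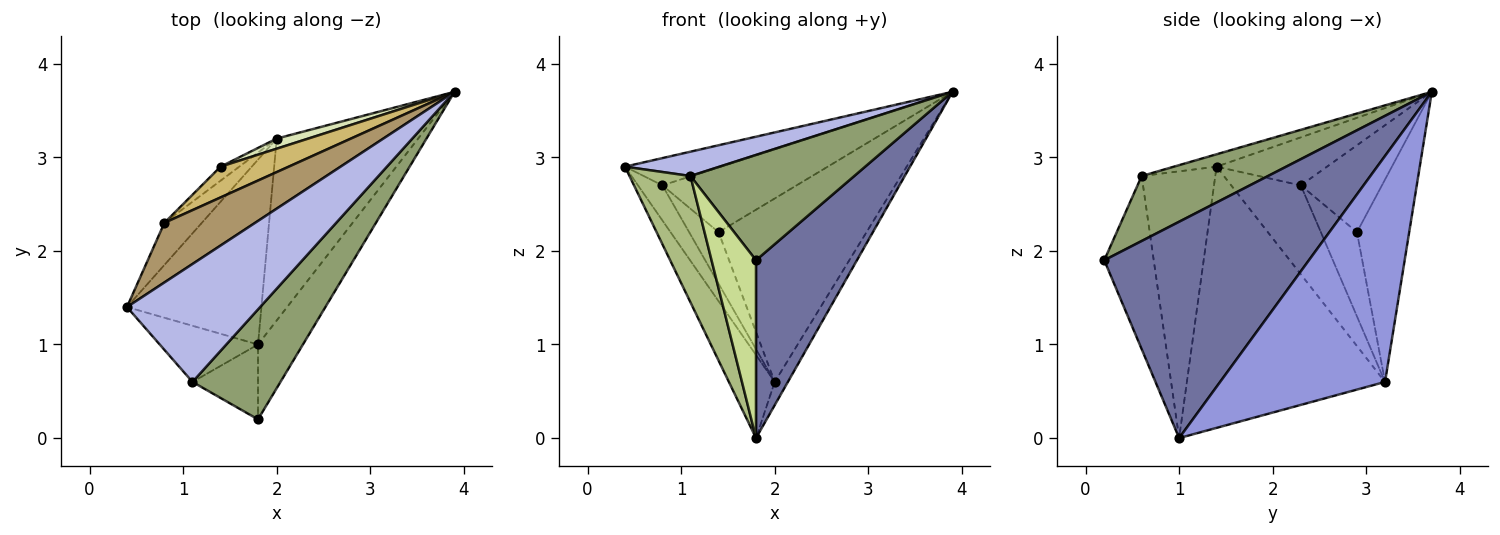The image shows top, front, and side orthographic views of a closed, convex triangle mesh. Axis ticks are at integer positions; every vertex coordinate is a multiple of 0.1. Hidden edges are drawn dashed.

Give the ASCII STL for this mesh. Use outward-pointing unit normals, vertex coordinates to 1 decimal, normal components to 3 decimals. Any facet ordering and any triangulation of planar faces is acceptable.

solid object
 facet normal 0.882 -0.435 -0.183
  outer loop
   vertex 1.8 1.0 0.0
   vertex 3.9 3.7 3.7
   vertex 1.8 0.2 1.9
  endloop
 endfacet
 facet normal -0.871 0.201 -0.448
  outer loop
   vertex 2.0 3.2 0.6
   vertex 1.8 1.0 0.0
   vertex 0.4 1.4 2.9
  endloop
 endfacet
 facet normal 0.846 0.067 -0.529
  outer loop
   vertex 2.0 3.2 0.6
   vertex 3.9 3.7 3.7
   vertex 1.8 1.0 0.0
  endloop
 endfacet
 facet normal -0.091 -0.201 0.975
  outer loop
   vertex 1.1 0.6 2.8
   vertex 3.9 3.7 3.7
   vertex 0.4 1.4 2.9
  endloop
 endfacet
 facet normal 0.471 -0.610 0.637
  outer loop
   vertex 1.1 0.6 2.8
   vertex 1.8 0.2 1.9
   vertex 3.9 3.7 3.7
  endloop
 endfacet
 facet normal -0.741 -0.614 -0.273
  outer loop
   vertex 1.1 0.6 2.8
   vertex 0.4 1.4 2.9
   vertex 1.8 1.0 0.0
  endloop
 endfacet
 facet normal -0.716 -0.643 -0.271
  outer loop
   vertex 1.1 0.6 2.8
   vertex 1.8 1.0 0.0
   vertex 1.8 0.2 1.9
  endloop
 endfacet
 facet normal -0.332 0.942 0.052
  outer loop
   vertex 1.4 2.9 2.2
   vertex 3.9 3.7 3.7
   vertex 2.0 3.2 0.6
  endloop
 endfacet
 facet normal -0.434 0.375 0.819
  outer loop
   vertex 0.8 2.3 2.7
   vertex 0.4 1.4 2.9
   vertex 3.9 3.7 3.7
  endloop
 endfacet
 facet normal -0.479 0.793 0.376
  outer loop
   vertex 0.8 2.3 2.7
   vertex 3.9 3.7 3.7
   vertex 1.4 2.9 2.2
  endloop
 endfacet
 facet normal -0.877 0.308 -0.369
  outer loop
   vertex 0.8 2.3 2.7
   vertex 2.0 3.2 0.6
   vertex 0.4 1.4 2.9
  endloop
 endfacet
 facet normal -0.764 0.623 -0.170
  outer loop
   vertex 0.8 2.3 2.7
   vertex 1.4 2.9 2.2
   vertex 2.0 3.2 0.6
  endloop
 endfacet
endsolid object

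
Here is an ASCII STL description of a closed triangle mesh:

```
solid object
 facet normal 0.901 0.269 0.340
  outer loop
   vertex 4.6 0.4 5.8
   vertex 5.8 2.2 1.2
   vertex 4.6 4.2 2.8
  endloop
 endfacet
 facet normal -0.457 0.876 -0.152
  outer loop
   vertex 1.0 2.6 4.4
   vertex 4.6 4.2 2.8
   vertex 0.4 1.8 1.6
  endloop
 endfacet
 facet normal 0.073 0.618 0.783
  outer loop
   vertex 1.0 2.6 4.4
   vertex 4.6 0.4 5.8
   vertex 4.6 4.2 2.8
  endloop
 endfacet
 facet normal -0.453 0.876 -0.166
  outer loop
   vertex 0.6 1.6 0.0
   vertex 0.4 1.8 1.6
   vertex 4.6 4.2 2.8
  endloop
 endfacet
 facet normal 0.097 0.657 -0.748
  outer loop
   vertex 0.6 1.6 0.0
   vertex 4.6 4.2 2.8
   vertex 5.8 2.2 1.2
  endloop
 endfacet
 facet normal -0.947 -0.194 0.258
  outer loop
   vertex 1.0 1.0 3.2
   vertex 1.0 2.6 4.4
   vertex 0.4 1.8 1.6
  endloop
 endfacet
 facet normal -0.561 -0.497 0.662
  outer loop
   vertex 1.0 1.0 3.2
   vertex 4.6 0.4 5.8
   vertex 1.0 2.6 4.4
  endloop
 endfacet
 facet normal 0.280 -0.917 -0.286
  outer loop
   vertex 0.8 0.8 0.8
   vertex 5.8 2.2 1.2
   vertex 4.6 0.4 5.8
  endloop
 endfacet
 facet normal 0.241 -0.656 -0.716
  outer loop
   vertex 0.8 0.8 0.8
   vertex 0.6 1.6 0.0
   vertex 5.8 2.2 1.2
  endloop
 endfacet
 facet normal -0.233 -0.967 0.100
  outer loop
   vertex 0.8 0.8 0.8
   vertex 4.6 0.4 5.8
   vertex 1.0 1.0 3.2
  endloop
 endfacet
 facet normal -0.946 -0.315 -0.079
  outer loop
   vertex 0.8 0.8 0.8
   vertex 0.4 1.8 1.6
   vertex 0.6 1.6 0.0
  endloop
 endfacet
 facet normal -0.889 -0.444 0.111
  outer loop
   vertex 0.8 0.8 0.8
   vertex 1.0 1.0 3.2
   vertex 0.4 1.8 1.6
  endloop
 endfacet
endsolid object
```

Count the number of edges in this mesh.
18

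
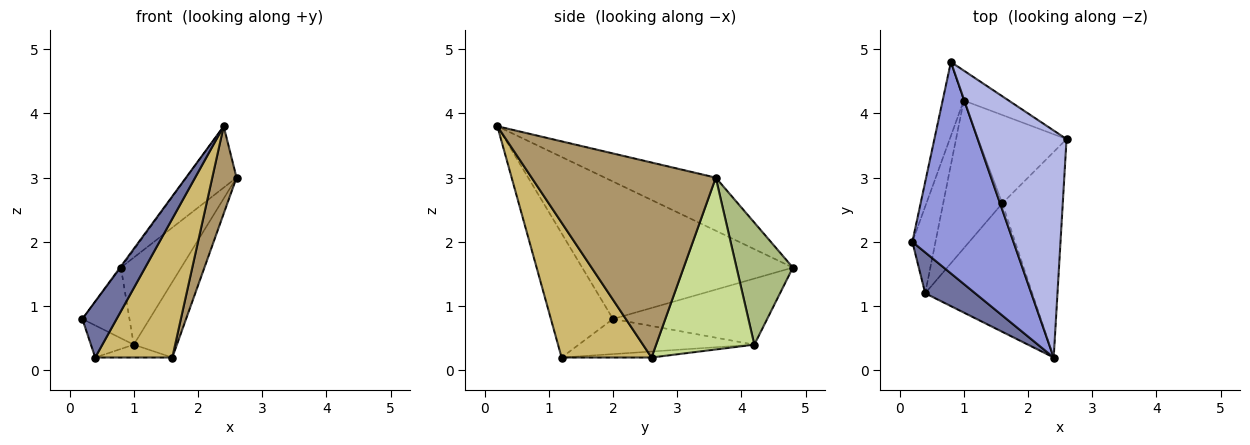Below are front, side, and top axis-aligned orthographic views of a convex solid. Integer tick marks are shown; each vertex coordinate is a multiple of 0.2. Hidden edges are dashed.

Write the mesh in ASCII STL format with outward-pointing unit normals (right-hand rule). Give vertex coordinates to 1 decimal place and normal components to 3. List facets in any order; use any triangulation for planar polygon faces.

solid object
 facet normal -0.826 -0.456 0.332
  outer loop
   vertex 0.4 1.2 0.2
   vertex 2.4 0.2 3.8
   vertex 0.2 2.0 0.8
  endloop
 endfacet
 facet normal -0.818 0.200 -0.539
  outer loop
   vertex 1.0 4.2 0.4
   vertex 0.4 1.2 0.2
   vertex 0.2 2.0 0.8
  endloop
 endfacet
 facet normal -0.805 0.003 0.593
  outer loop
   vertex 0.8 4.8 1.6
   vertex 0.2 2.0 0.8
   vertex 2.4 0.2 3.8
  endloop
 endfacet
 facet normal -0.500 0.226 0.836
  outer loop
   vertex 0.8 4.8 1.6
   vertex 2.4 0.2 3.8
   vertex 2.6 3.6 3.0
  endloop
 endfacet
 facet normal -0.915 0.279 -0.292
  outer loop
   vertex 0.8 4.8 1.6
   vertex 1.0 4.2 0.4
   vertex 0.2 2.0 0.8
  endloop
 endfacet
 facet normal 0.662 0.709 -0.244
  outer loop
   vertex 0.8 4.8 1.6
   vertex 2.6 3.6 3.0
   vertex 1.0 4.2 0.4
  endloop
 endfacet
 facet normal 0.828 0.364 -0.426
  outer loop
   vertex 1.6 2.6 0.2
   vertex 1.0 4.2 0.4
   vertex 2.6 3.6 3.0
  endloop
 endfacet
 facet normal -0.101 0.086 -0.991
  outer loop
   vertex 1.6 2.6 0.2
   vertex 0.4 1.2 0.2
   vertex 1.0 4.2 0.4
  endloop
 endfacet
 facet normal 0.948 -0.125 -0.294
  outer loop
   vertex 1.6 2.6 0.2
   vertex 2.6 3.6 3.0
   vertex 2.4 0.2 3.8
  endloop
 endfacet
 facet normal 0.650 -0.557 -0.516
  outer loop
   vertex 1.6 2.6 0.2
   vertex 2.4 0.2 3.8
   vertex 0.4 1.2 0.2
  endloop
 endfacet
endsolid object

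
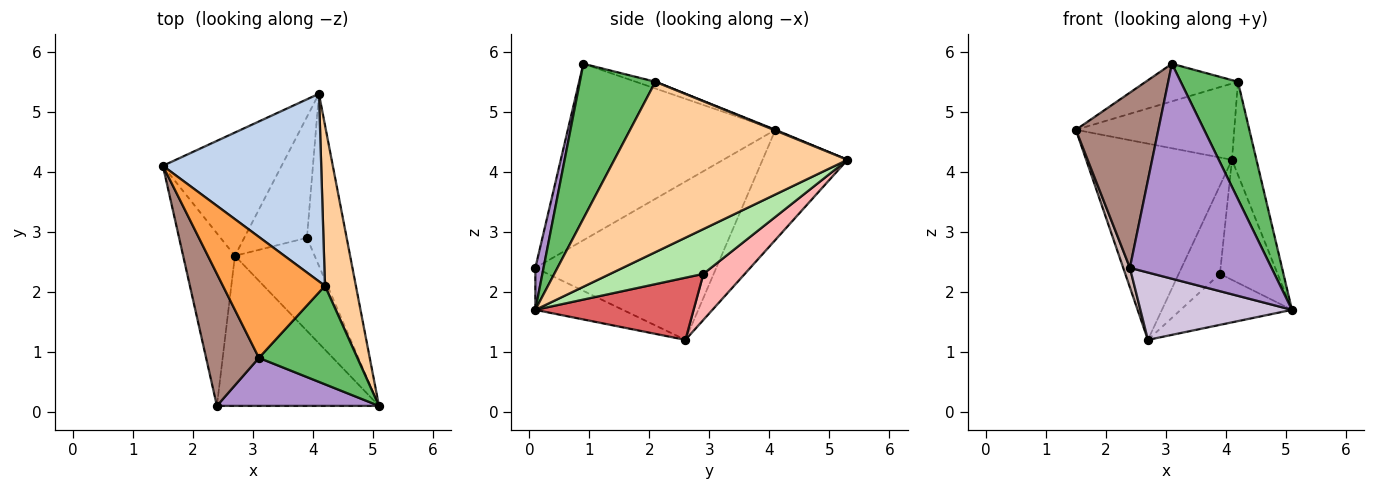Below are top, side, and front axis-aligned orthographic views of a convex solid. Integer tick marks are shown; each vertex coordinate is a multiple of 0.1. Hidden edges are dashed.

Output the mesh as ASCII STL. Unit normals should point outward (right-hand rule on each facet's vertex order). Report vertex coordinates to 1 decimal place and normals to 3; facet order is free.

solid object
 facet normal -0.442 0.759 -0.477
  outer loop
   vertex 2.7 2.6 1.2
   vertex 1.5 4.1 4.7
   vertex 4.1 5.3 4.2
  endloop
 endfacet
 facet normal 0.004 0.376 0.926
  outer loop
   vertex 4.2 2.1 5.5
   vertex 4.1 5.3 4.2
   vertex 1.5 4.1 4.7
  endloop
 endfacet
 facet normal -0.063 0.296 0.953
  outer loop
   vertex 4.2 2.1 5.5
   vertex 1.5 4.1 4.7
   vertex 3.1 0.9 5.8
  endloop
 endfacet
 facet normal 0.979 0.103 0.178
  outer loop
   vertex 4.2 2.1 5.5
   vertex 5.1 0.1 1.7
   vertex 4.1 5.3 4.2
  endloop
 endfacet
 facet normal 0.711 -0.539 0.452
  outer loop
   vertex 4.2 2.1 5.5
   vertex 3.1 0.9 5.8
   vertex 5.1 0.1 1.7
  endloop
 endfacet
 facet normal 0.679 0.420 -0.602
  outer loop
   vertex 3.9 2.9 2.3
   vertex 4.1 5.3 4.2
   vertex 5.1 0.1 1.7
  endloop
 endfacet
 facet normal 0.564 0.397 -0.724
  outer loop
   vertex 3.9 2.9 2.3
   vertex 5.1 0.1 1.7
   vertex 2.7 2.6 1.2
  endloop
 endfacet
 facet normal 0.510 0.507 -0.695
  outer loop
   vertex 3.9 2.9 2.3
   vertex 2.7 2.6 1.2
   vertex 4.1 5.3 4.2
  endloop
 endfacet
 facet normal 0.056 -0.974 0.218
  outer loop
   vertex 2.4 0.1 2.4
   vertex 5.1 0.1 1.7
   vertex 3.1 0.9 5.8
  endloop
 endfacet
 facet normal -0.230 -0.399 -0.888
  outer loop
   vertex 2.4 0.1 2.4
   vertex 2.7 2.6 1.2
   vertex 5.1 0.1 1.7
  endloop
 endfacet
 facet normal -0.895 -0.356 0.268
  outer loop
   vertex 2.4 0.1 2.4
   vertex 3.1 0.9 5.8
   vertex 1.5 4.1 4.7
  endloop
 endfacet
 facet normal -0.950 -0.035 -0.311
  outer loop
   vertex 2.4 0.1 2.4
   vertex 1.5 4.1 4.7
   vertex 2.7 2.6 1.2
  endloop
 endfacet
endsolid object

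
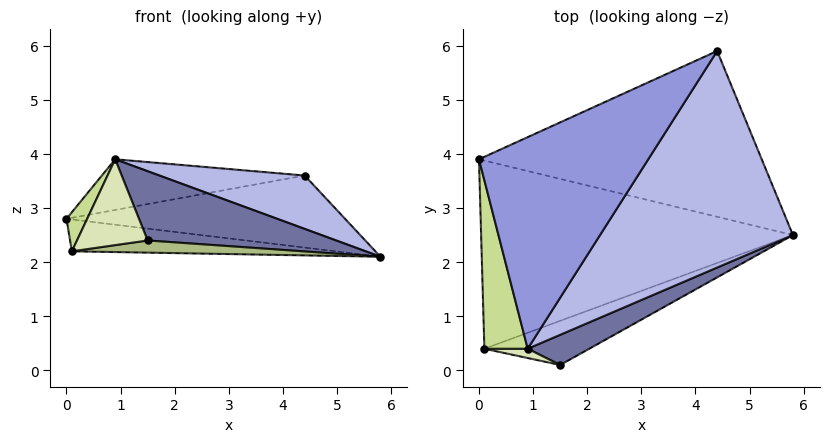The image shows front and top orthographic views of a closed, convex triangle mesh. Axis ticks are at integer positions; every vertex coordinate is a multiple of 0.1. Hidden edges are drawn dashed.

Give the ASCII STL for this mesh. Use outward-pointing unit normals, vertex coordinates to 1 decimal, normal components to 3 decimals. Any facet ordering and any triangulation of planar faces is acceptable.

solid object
 facet normal 0.475 -0.807 0.351
  outer loop
   vertex 0.9 0.4 3.9
   vertex 1.5 0.1 2.4
   vertex 5.8 2.5 2.1
  endloop
 endfacet
 facet normal -0.014 0.399 -0.917
  outer loop
   vertex 4.4 5.9 3.6
   vertex 5.8 2.5 2.1
   vertex 0.0 3.9 2.8
  endloop
 endfacet
 facet normal -0.272 0.224 0.936
  outer loop
   vertex 4.4 5.9 3.6
   vertex 0.0 3.9 2.8
   vertex 0.9 0.4 3.9
  endloop
 endfacet
 facet normal 0.417 -0.217 0.882
  outer loop
   vertex 4.4 5.9 3.6
   vertex 0.9 0.4 3.9
   vertex 5.8 2.5 2.1
  endloop
 endfacet
 facet normal -0.078 0.166 -0.983
  outer loop
   vertex 0.1 0.4 2.2
   vertex 0.0 3.9 2.8
   vertex 5.8 2.5 2.1
  endloop
 endfacet
 facet normal 0.081 -0.265 -0.961
  outer loop
   vertex 0.1 0.4 2.2
   vertex 5.8 2.5 2.1
   vertex 1.5 0.1 2.4
  endloop
 endfacet
 facet normal -0.900 -0.098 0.424
  outer loop
   vertex 0.1 0.4 2.2
   vertex 0.9 0.4 3.9
   vertex 0.0 3.9 2.8
  endloop
 endfacet
 facet normal -0.223 -0.969 0.105
  outer loop
   vertex 0.1 0.4 2.2
   vertex 1.5 0.1 2.4
   vertex 0.9 0.4 3.9
  endloop
 endfacet
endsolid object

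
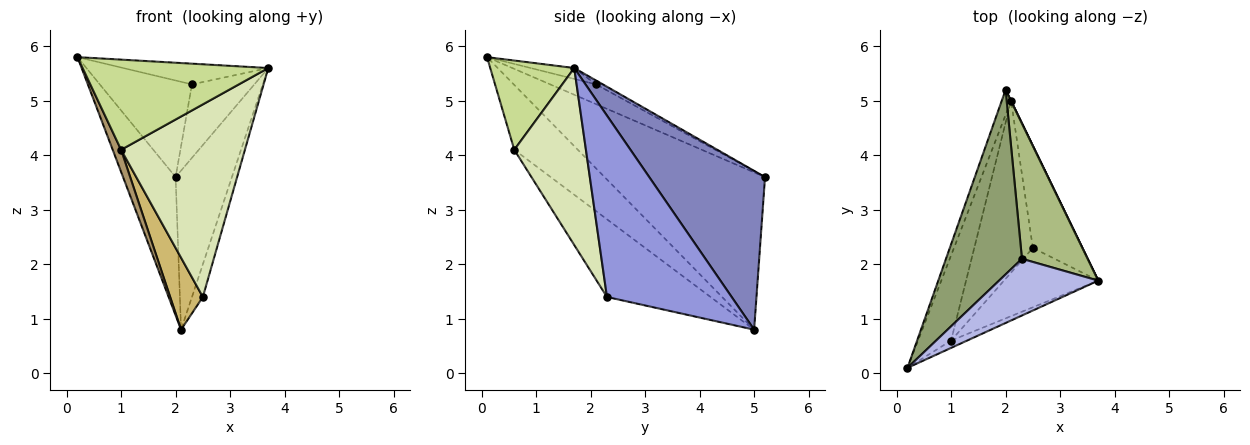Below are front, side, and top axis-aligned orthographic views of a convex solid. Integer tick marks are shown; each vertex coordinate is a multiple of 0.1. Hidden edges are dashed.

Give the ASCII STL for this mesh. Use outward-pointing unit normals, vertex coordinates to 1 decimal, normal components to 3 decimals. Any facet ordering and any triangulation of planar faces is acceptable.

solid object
 facet normal -0.949 0.311 -0.056
  outer loop
   vertex 2.1 5.0 0.8
   vertex 0.2 0.1 5.8
   vertex 2.0 5.2 3.6
  endloop
 endfacet
 facet normal 0.899 0.437 0.001
  outer loop
   vertex 2.1 5.0 0.8
   vertex 2.0 5.2 3.6
   vertex 3.7 1.7 5.6
  endloop
 endfacet
 facet normal 0.961 0.084 -0.263
  outer loop
   vertex 2.5 2.3 1.4
   vertex 2.1 5.0 0.8
   vertex 3.7 1.7 5.6
  endloop
 endfacet
 facet normal -0.103 0.341 0.934
  outer loop
   vertex 2.3 2.1 5.3
   vertex 0.2 0.1 5.8
   vertex 3.7 1.7 5.6
  endloop
 endfacet
 facet normal -0.225 0.452 0.863
  outer loop
   vertex 2.3 2.1 5.3
   vertex 2.0 5.2 3.6
   vertex 0.2 0.1 5.8
  endloop
 endfacet
 facet normal -0.052 0.476 0.878
  outer loop
   vertex 2.3 2.1 5.3
   vertex 3.7 1.7 5.6
   vertex 2.0 5.2 3.6
  endloop
 endfacet
 facet normal 0.411 -0.909 -0.074
  outer loop
   vertex 1.0 0.6 4.1
   vertex 3.7 1.7 5.6
   vertex 0.2 0.1 5.8
  endloop
 endfacet
 facet normal 0.484 -0.836 -0.258
  outer loop
   vertex 1.0 0.6 4.1
   vertex 2.5 2.3 1.4
   vertex 3.7 1.7 5.6
  endloop
 endfacet
 facet normal -0.885 -0.117 -0.451
  outer loop
   vertex 1.0 0.6 4.1
   vertex 0.2 0.1 5.8
   vertex 2.1 5.0 0.8
  endloop
 endfacet
 facet normal -0.774 -0.244 -0.584
  outer loop
   vertex 1.0 0.6 4.1
   vertex 2.1 5.0 0.8
   vertex 2.5 2.3 1.4
  endloop
 endfacet
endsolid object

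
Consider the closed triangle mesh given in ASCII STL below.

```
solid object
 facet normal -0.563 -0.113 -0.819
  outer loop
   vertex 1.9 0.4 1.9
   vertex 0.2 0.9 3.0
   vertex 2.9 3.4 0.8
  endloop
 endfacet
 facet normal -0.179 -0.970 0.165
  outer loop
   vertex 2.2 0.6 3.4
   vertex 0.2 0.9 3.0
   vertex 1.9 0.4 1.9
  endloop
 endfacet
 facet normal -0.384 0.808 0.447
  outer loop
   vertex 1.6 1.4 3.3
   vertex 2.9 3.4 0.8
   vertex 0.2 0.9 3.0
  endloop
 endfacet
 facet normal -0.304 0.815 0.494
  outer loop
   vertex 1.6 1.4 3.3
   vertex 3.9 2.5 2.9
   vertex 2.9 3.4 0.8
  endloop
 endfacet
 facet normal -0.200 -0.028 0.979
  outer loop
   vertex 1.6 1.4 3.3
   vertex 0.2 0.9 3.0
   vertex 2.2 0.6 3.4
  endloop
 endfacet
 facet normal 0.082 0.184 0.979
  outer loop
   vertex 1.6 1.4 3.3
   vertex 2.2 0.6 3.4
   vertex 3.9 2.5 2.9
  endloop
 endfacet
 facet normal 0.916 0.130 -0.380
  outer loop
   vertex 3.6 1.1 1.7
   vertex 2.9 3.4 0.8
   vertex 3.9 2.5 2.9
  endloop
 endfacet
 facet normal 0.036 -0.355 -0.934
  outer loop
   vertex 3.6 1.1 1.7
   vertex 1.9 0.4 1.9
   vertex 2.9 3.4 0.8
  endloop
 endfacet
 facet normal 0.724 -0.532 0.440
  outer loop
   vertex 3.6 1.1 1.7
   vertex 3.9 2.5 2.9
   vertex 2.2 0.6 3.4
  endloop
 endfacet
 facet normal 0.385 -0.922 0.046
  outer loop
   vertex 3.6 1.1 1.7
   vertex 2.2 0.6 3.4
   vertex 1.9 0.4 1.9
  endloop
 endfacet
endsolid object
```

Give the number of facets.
10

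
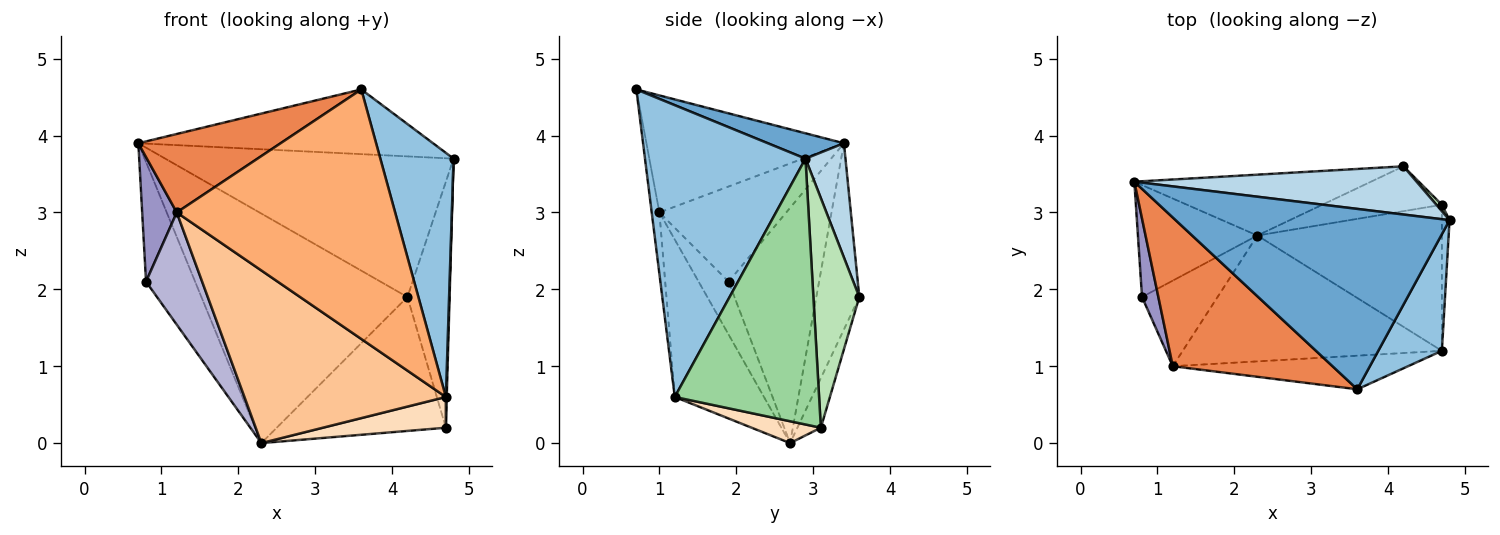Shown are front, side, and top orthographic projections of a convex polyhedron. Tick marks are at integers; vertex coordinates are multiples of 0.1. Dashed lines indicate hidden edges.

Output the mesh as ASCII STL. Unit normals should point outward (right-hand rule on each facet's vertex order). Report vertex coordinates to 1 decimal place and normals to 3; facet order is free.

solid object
 facet normal 0.087 0.336 0.938
  outer loop
   vertex 3.6 0.7 4.6
   vertex 4.8 2.9 3.7
   vertex 0.7 3.4 3.9
  endloop
 endfacet
 facet normal 0.892 -0.407 0.195
  outer loop
   vertex 4.7 1.2 0.6
   vertex 4.8 2.9 3.7
   vertex 3.6 0.7 4.6
  endloop
 endfacet
 facet normal 0.130 0.938 0.321
  outer loop
   vertex 4.2 3.6 1.9
   vertex 0.7 3.4 3.9
   vertex 4.8 2.9 3.7
  endloop
 endfacet
 facet normal -0.198 0.948 -0.251
  outer loop
   vertex 4.2 3.6 1.9
   vertex 2.3 2.7 0.0
   vertex 0.7 3.4 3.9
  endloop
 endfacet
 facet normal -0.544 -0.392 0.742
  outer loop
   vertex 1.2 1.0 3.0
   vertex 3.6 0.7 4.6
   vertex 0.7 3.4 3.9
  endloop
 endfacet
 facet normal -0.035 -0.990 -0.133
  outer loop
   vertex 1.2 1.0 3.0
   vertex 4.7 1.2 0.6
   vertex 3.6 0.7 4.6
  endloop
 endfacet
 facet normal -0.337 -0.761 -0.555
  outer loop
   vertex 1.2 1.0 3.0
   vertex 2.3 2.7 0.0
   vertex 4.7 1.2 0.6
  endloop
 endfacet
 facet normal 0.115 -0.205 -0.972
  outer loop
   vertex 4.7 3.1 0.2
   vertex 4.7 1.2 0.6
   vertex 2.3 2.7 0.0
  endloop
 endfacet
 facet normal -0.130 0.940 -0.315
  outer loop
   vertex 4.7 3.1 0.2
   vertex 2.3 2.7 0.0
   vertex 4.2 3.6 1.9
  endloop
 endfacet
 facet normal 1.000 -0.006 -0.029
  outer loop
   vertex 4.7 3.1 0.2
   vertex 4.8 2.9 3.7
   vertex 4.7 1.2 0.6
  endloop
 endfacet
 facet normal 0.736 0.676 0.018
  outer loop
   vertex 4.7 3.1 0.2
   vertex 4.2 3.6 1.9
   vertex 4.8 2.9 3.7
  endloop
 endfacet
 facet normal -0.803 0.435 -0.407
  outer loop
   vertex 0.8 1.9 2.1
   vertex 0.7 3.4 3.9
   vertex 2.3 2.7 0.0
  endloop
 endfacet
 facet normal -0.952 -0.260 0.163
  outer loop
   vertex 0.8 1.9 2.1
   vertex 1.2 1.0 3.0
   vertex 0.7 3.4 3.9
  endloop
 endfacet
 facet normal -0.391 -0.732 -0.558
  outer loop
   vertex 0.8 1.9 2.1
   vertex 2.3 2.7 0.0
   vertex 1.2 1.0 3.0
  endloop
 endfacet
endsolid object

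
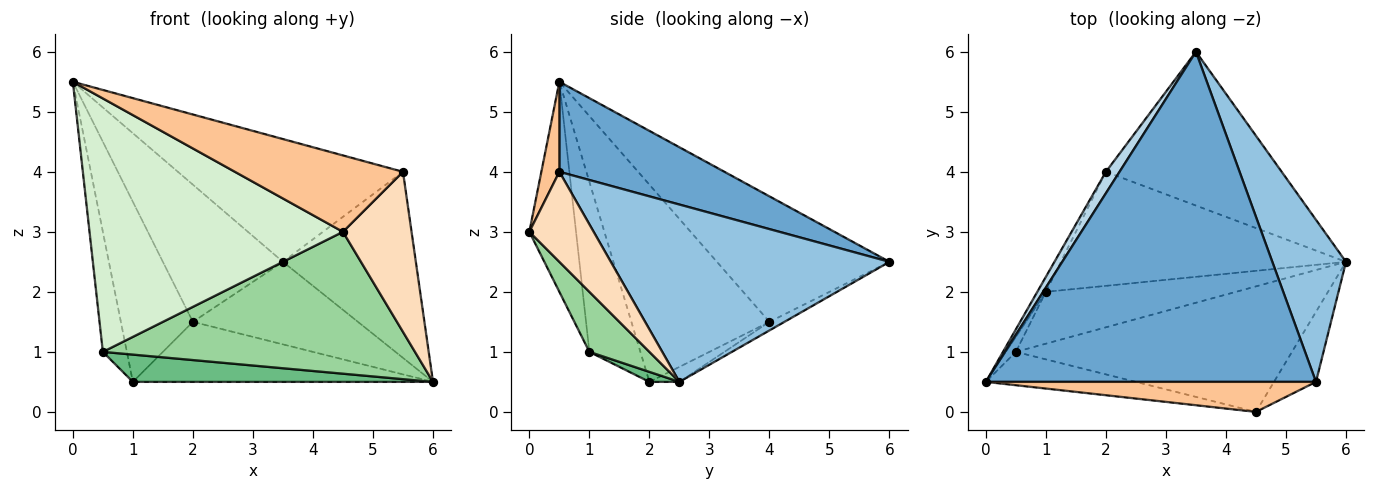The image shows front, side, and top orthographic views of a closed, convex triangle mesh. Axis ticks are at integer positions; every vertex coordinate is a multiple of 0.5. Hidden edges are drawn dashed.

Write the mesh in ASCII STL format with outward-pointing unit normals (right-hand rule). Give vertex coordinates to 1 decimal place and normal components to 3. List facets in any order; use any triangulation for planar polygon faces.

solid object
 facet normal 0.248 0.338 0.908
  outer loop
   vertex 5.5 0.5 4.0
   vertex 3.5 6.0 2.5
   vertex 0.0 0.5 5.5
  endloop
 endfacet
 facet normal 0.845 0.403 0.351
  outer loop
   vertex 5.5 0.5 4.0
   vertex 6.0 2.5 0.5
   vertex 3.5 6.0 2.5
  endloop
 endfacet
 facet normal -0.818 0.569 0.089
  outer loop
   vertex 2.0 4.0 1.5
   vertex 0.0 0.5 5.5
   vertex 3.5 6.0 2.5
  endloop
 endfacet
 facet normal -0.886 0.462 -0.039
  outer loop
   vertex 2.0 4.0 1.5
   vertex 1.0 2.0 0.5
   vertex 0.0 0.5 5.5
  endloop
 endfacet
 facet normal -0.043 0.472 -0.880
  outer loop
   vertex 2.0 4.0 1.5
   vertex 3.5 6.0 2.5
   vertex 6.0 2.5 0.5
  endloop
 endfacet
 facet normal -0.047 0.465 -0.884
  outer loop
   vertex 2.0 4.0 1.5
   vertex 6.0 2.5 0.5
   vertex 1.0 2.0 0.5
  endloop
 endfacet
 facet normal 0.099 -0.926 0.364
  outer loop
   vertex 4.5 0.0 3.0
   vertex 5.5 0.5 4.0
   vertex 0.0 0.5 5.5
  endloop
 endfacet
 facet normal 0.652 -0.695 -0.304
  outer loop
   vertex 4.5 0.0 3.0
   vertex 6.0 2.5 0.5
   vertex 5.5 0.5 4.0
  endloop
 endfacet
 facet normal 0.047 -0.465 -0.884
  outer loop
   vertex 0.5 1.0 1.0
   vertex 1.0 2.0 0.5
   vertex 6.0 2.5 0.5
  endloop
 endfacet
 facet normal 0.143 -0.741 -0.656
  outer loop
   vertex 0.5 1.0 1.0
   vertex 6.0 2.5 0.5
   vertex 4.5 0.0 3.0
  endloop
 endfacet
 facet normal -0.904 0.425 -0.053
  outer loop
   vertex 0.5 1.0 1.0
   vertex 0.0 0.5 5.5
   vertex 1.0 2.0 0.5
  endloop
 endfacet
 facet normal -0.180 -0.975 -0.128
  outer loop
   vertex 0.5 1.0 1.0
   vertex 4.5 0.0 3.0
   vertex 0.0 0.5 5.5
  endloop
 endfacet
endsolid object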